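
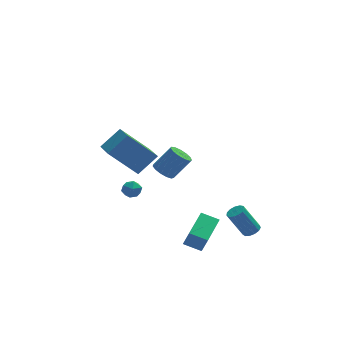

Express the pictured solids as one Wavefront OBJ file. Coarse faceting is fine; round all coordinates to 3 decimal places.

v 0.225 -3.676 -4.024
v 0.485 -4.079 -2.957
v 1.162 -1.949 -3.6
v 1.422 -2.352 -2.533
v 1.158 -4.088 -4.407
v 1.418 -4.491 -3.34
v 2.095 -2.361 -3.983
v 2.355 -2.764 -2.916
v -0.195 0.525 -0.832
v 0.35 0.282 -1.254
v 1.359 0.352 0.011
v 0.815 0.595 0.432
v 0.356 0.692 -1.281
v 1.366 0.762 -0.017
v 0.187 1.049 -1.167
v 1.197 1.119 0.098
v -0.102 1.24 -0.946
v 0.907 1.31 0.319
v -0.422 1.204 -0.689
v 0.588 1.274 0.576
v -0.669 0.952 -0.478
v 0.341 1.022 0.787
v -0.766 0.565 -0.379
v 0.244 0.635 0.886
v -0.681 0.165 -0.424
v 0.329 0.235 0.841
v -0.442 -0.121 -0.599
v 0.568 -0.051 0.666
v -0.125 -0.201 -0.848
v 0.885 -0.131 0.417
v 0.17 -0.051 -1.092
v 1.18 0.019 0.173
v 4.173 -2.509 -4.106
v 4.495 -2.079 -3.95
v 3.609 -1.98 -2.398
v 3.287 -2.411 -2.554
v 4.247 -1.954 -4.099
v 3.36 -1.856 -2.547
v 3.975 -2.006 -4.251
v 3.089 -1.907 -2.699
v 3.766 -2.218 -4.357
v 2.88 -2.119 -2.805
v 3.687 -2.522 -4.383
v 2.8 -2.423 -2.831
v 3.761 -2.822 -4.321
v 2.875 -2.723 -2.769
v 3.967 -3.023 -4.191
v 3.081 -2.924 -2.639
v 4.238 -3.061 -4.034
v 3.352 -2.962 -2.482
v 4.488 -2.924 -3.9
v 3.602 -2.825 -2.348
v 4.639 -2.655 -3.831
v 3.753 -2.556 -2.279
v 4.641 -2.34 -3.85
v 3.755 -2.241 -2.298
v -3.769 -4.236 3.639
v -2.688 -3.865 4.656
v -3.957 -2.566 3.228
v -2.876 -2.195 4.245
v -2.244 -4.445 2.095
v -1.163 -4.074 3.112
v -2.432 -2.775 1.684
v -1.351 -2.404 2.701
v -1.644 3.316 -3.849
v -1.219 3.223 -3.335
v -2.081 2.337 -3.665
v -1.656 2.244 -3.151
v -2.146 2.702 -3.103
v -1.876 3.308 -3.217
v -1.424 2.252 -3.783
v -1.154 2.858 -3.897
v -1.083 2.565 -3.294
v -1.529 2.844 -2.875
v -1.771 2.716 -4.125
v -2.217 2.995 -3.706
f 2 4 1
f 5 2 1
f 1 4 3
f 3 5 1
f 2 8 4
f 6 2 5
f 6 8 2
f 4 8 3
f 7 5 3
f 3 8 7
f 7 6 5
f 8 6 7
f 10 9 13
f 10 13 11
f 11 13 14
f 11 14 12
f 13 9 15
f 13 15 14
f 14 15 16
f 14 16 12
f 15 9 17
f 15 17 16
f 16 17 18
f 16 18 12
f 17 9 19
f 17 19 18
f 18 19 20
f 18 20 12
f 19 9 21
f 19 21 20
f 20 21 22
f 20 22 12
f 21 9 23
f 21 23 22
f 22 23 24
f 22 24 12
f 23 9 25
f 23 25 24
f 24 25 26
f 24 26 12
f 25 9 27
f 25 27 26
f 26 27 28
f 26 28 12
f 27 9 29
f 27 29 28
f 28 29 30
f 28 30 12
f 29 9 31
f 29 31 30
f 30 31 32
f 30 32 12
f 31 9 10
f 31 10 32
f 32 10 11
f 32 11 12
f 34 33 37
f 34 37 35
f 35 37 38
f 35 38 36
f 37 33 39
f 37 39 38
f 38 39 40
f 38 40 36
f 39 33 41
f 39 41 40
f 40 41 42
f 40 42 36
f 41 33 43
f 41 43 42
f 42 43 44
f 42 44 36
f 43 33 45
f 43 45 44
f 44 45 46
f 44 46 36
f 45 33 47
f 45 47 46
f 46 47 48
f 46 48 36
f 47 33 49
f 47 49 48
f 48 49 50
f 48 50 36
f 49 33 51
f 49 51 50
f 50 51 52
f 50 52 36
f 51 33 53
f 51 53 52
f 52 53 54
f 52 54 36
f 53 33 55
f 53 55 54
f 54 55 56
f 54 56 36
f 55 33 34
f 55 34 56
f 56 34 35
f 56 35 36
f 58 60 57
f 61 58 57
f 57 60 59
f 59 61 57
f 58 64 60
f 62 58 61
f 62 64 58
f 60 64 59
f 63 61 59
f 59 64 63
f 63 62 61
f 64 62 63
f 65 76 70
f 65 70 66
f 65 66 72
f 65 72 75
f 65 75 76
f 66 70 74
f 70 76 69
f 76 75 67
f 75 72 71
f 72 66 73
f 68 74 69
f 68 69 67
f 68 67 71
f 68 71 73
f 68 73 74
f 69 74 70
f 67 69 76
f 71 67 75
f 73 71 72
f 74 73 66



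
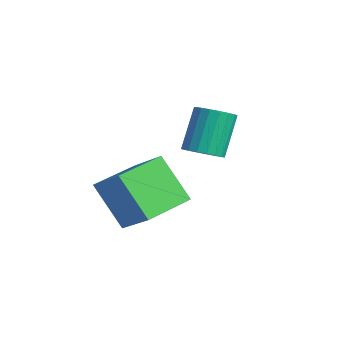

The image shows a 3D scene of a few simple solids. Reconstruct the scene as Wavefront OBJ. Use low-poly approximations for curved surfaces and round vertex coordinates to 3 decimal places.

v -0.274 -1.707 -3.34
v 0.294 -1.621 -3.167
v -0.178 -0.986 -1.928
v -0.746 -1.073 -2.1
v 0.239 -1.398 -3.303
v -0.233 -0.763 -2.064
v 0.081 -1.236 -3.446
v -0.391 -0.601 -2.207
v -0.146 -1.167 -3.567
v -0.618 -0.533 -2.328
v -0.399 -1.206 -3.644
v -0.871 -0.571 -2.405
v -0.627 -1.343 -3.66
v -1.099 -0.709 -2.421
v -0.785 -1.553 -3.613
v -1.257 -0.919 -2.374
v -0.842 -1.794 -3.512
v -1.314 -1.159 -2.273
v -0.787 -2.017 -3.376
v -1.259 -1.382 -2.137
v -0.629 -2.179 -3.233
v -1.101 -1.544 -1.994
v -0.402 -2.247 -3.112
v -0.874 -1.613 -1.873
v -0.149 -2.209 -3.035
v -0.621 -1.574 -1.796
v 0.079 -2.071 -3.019
v -0.393 -1.437 -1.78
v 0.237 -1.861 -3.066
v -0.235 -1.227 -1.827
v 0.645 -4.545 -4.979
v -0.251 -4.947 -3.704
v 0.173 -3.095 -4.854
v -0.723 -3.497 -3.578
v 1.663 -4.283 -4.182
v 0.767 -4.685 -2.906
v 1.191 -2.833 -4.056
v 0.295 -3.235 -2.781
f 2 1 5
f 2 5 3
f 3 5 6
f 3 6 4
f 5 1 7
f 5 7 6
f 6 7 8
f 6 8 4
f 7 1 9
f 7 9 8
f 8 9 10
f 8 10 4
f 9 1 11
f 9 11 10
f 10 11 12
f 10 12 4
f 11 1 13
f 11 13 12
f 12 13 14
f 12 14 4
f 13 1 15
f 13 15 14
f 14 15 16
f 14 16 4
f 15 1 17
f 15 17 16
f 16 17 18
f 16 18 4
f 17 1 19
f 17 19 18
f 18 19 20
f 18 20 4
f 19 1 21
f 19 21 20
f 20 21 22
f 20 22 4
f 21 1 23
f 21 23 22
f 22 23 24
f 22 24 4
f 23 1 25
f 23 25 24
f 24 25 26
f 24 26 4
f 25 1 27
f 25 27 26
f 26 27 28
f 26 28 4
f 27 1 29
f 27 29 28
f 28 29 30
f 28 30 4
f 29 1 2
f 29 2 30
f 30 2 3
f 30 3 4
f 32 34 31
f 35 32 31
f 31 34 33
f 33 35 31
f 32 38 34
f 36 32 35
f 36 38 32
f 34 38 33
f 37 35 33
f 33 38 37
f 37 36 35
f 38 36 37



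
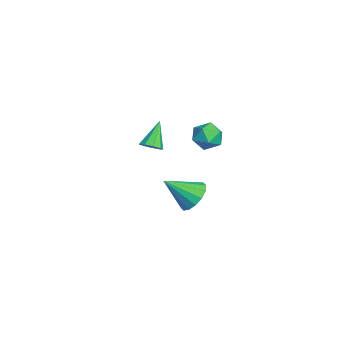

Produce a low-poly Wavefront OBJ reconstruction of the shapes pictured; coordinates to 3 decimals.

v 1.028 2.534 3.004
v 1.386 1.921 3.415
v -0.166 2.039 3.305
v 0.192 1.426 3.716
v 0.23 2.192 4.007
v 0.968 2.498 3.821
v 0.252 1.462 2.899
v 0.99 1.768 2.713
v 0.907 1.259 3.35
v 0.893 1.71 4.035
v 0.327 2.25 2.685
v 0.313 2.701 3.37
v -2.374 1.819 -2.664
v -1.551 1.486 -3.004
v -2.466 0.401 -1.496
v -1.425 1.783 -2.633
v -1.553 2.09 -2.27
v -1.901 2.324 -2.014
v -2.375 2.423 -1.931
v -2.849 2.36 -2.045
v -3.196 2.152 -2.325
v -3.322 1.855 -2.696
v -3.195 1.548 -3.058
v -2.847 1.314 -3.315
v -2.372 1.215 -3.397
v -1.898 1.278 -3.283
v 1.054 -0.627 3.169
v 1.529 -0.564 3.477
v 0.246 -0.113 4.311
v 1.455 -0.237 3.278
v 1.194 -0.092 3.028
v 0.866 -0.198 2.844
v 0.627 -0.504 2.812
v 0.587 -0.867 2.947
v 0.766 -1.118 3.186
v 1.079 -1.139 3.417
v 1.381 -0.92 3.532
f 1 12 6
f 1 6 2
f 1 2 8
f 1 8 11
f 1 11 12
f 2 6 10
f 6 12 5
f 12 11 3
f 11 8 7
f 8 2 9
f 4 10 5
f 4 5 3
f 4 3 7
f 4 7 9
f 4 9 10
f 5 10 6
f 3 5 12
f 7 3 11
f 9 7 8
f 10 9 2
f 14 13 16
f 14 16 15
f 16 13 17
f 16 17 15
f 17 13 18
f 17 18 15
f 18 13 19
f 18 19 15
f 19 13 20
f 19 20 15
f 20 13 21
f 20 21 15
f 21 13 22
f 21 22 15
f 22 13 23
f 22 23 15
f 23 13 24
f 23 24 15
f 24 13 25
f 24 25 15
f 25 13 26
f 25 26 15
f 26 13 14
f 26 14 15
f 28 27 30
f 28 30 29
f 30 27 31
f 30 31 29
f 31 27 32
f 31 32 29
f 32 27 33
f 32 33 29
f 33 27 34
f 33 34 29
f 34 27 35
f 34 35 29
f 35 27 36
f 35 36 29
f 36 27 37
f 36 37 29
f 37 27 28
f 37 28 29



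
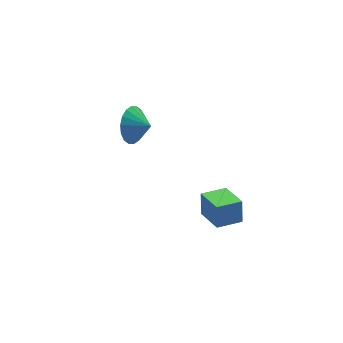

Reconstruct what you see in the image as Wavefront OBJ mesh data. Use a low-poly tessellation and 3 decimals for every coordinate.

v 1.239 -4.83 1.232
v 1.391 -4.478 2.422
v 1.239 -3.277 0.772
v 1.391 -2.924 1.962
v 2.549 -4.876 1.078
v 2.701 -4.523 2.268
v 2.549 -3.322 0.618
v 2.701 -2.97 1.808
v 0.441 2.345 2.965
v 0.993 2.346 2.025
v 1.039 1.555 3.315
v 1.244 2.658 2.299
v 1.337 2.908 2.704
v 1.252 3.046 3.161
v 1.006 3.045 3.58
v 0.649 2.906 3.876
v 0.25 2.655 3.992
v -0.111 2.343 3.905
v -0.362 2.031 3.632
v -0.455 1.781 3.226
v -0.37 1.643 2.769
v -0.124 1.644 2.351
v 0.233 1.783 2.054
v 0.632 2.034 1.938
f 2 4 1
f 5 2 1
f 1 4 3
f 3 5 1
f 2 8 4
f 6 2 5
f 6 8 2
f 4 8 3
f 7 5 3
f 3 8 7
f 7 6 5
f 8 6 7
f 10 9 12
f 10 12 11
f 12 9 13
f 12 13 11
f 13 9 14
f 13 14 11
f 14 9 15
f 14 15 11
f 15 9 16
f 15 16 11
f 16 9 17
f 16 17 11
f 17 9 18
f 17 18 11
f 18 9 19
f 18 19 11
f 19 9 20
f 19 20 11
f 20 9 21
f 20 21 11
f 21 9 22
f 21 22 11
f 22 9 23
f 22 23 11
f 23 9 24
f 23 24 11
f 24 9 10
f 24 10 11



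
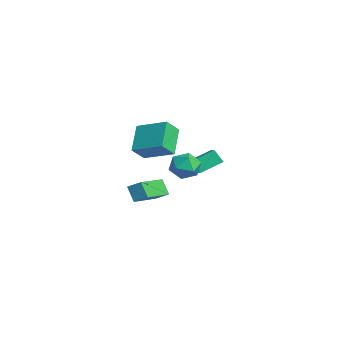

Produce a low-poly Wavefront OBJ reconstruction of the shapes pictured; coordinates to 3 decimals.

v 2.572 -1.639 1.238
v 2.959 -1.171 1.835
v 3.781 -1.829 0.605
v 4.168 -1.361 1.202
v 3.851 -2.127 1.4
v 3.104 -2.009 1.791
v 3.636 -0.991 0.649
v 2.889 -0.873 1.04
v 3.617 -0.77 1.471
v 3.749 -1.472 1.935
v 2.991 -1.528 0.505
v 3.123 -2.23 0.969
v -0.554 0.197 -0.521
v -0.587 1.431 0.05
v -1.604 0.399 -1.019
v -1.637 1.633 -0.449
v -0.163 0.527 -1.211
v -0.196 1.761 -0.641
v -1.213 0.729 -1.71
v -1.246 1.963 -1.139
v 0.195 -2.23 2.078
v 0.481 -2.946 2.834
v 1.367 -1.105 2.699
v 1.654 -1.821 3.455
v 1.346 -2.859 1.045
v 1.633 -3.575 1.801
v 2.519 -1.734 1.666
v 2.805 -2.45 2.422
v -3.452 -0.718 -4.404
v -4.052 -0.875 -3.582
v -2.996 -0.14 -3.96
v -3.597 -0.297 -3.139
v -2.103 -2.303 -3.721
v -2.704 -2.46 -2.9
v -1.648 -1.725 -3.278
v -2.248 -1.882 -2.456
f 1 12 6
f 1 6 2
f 1 2 8
f 1 8 11
f 1 11 12
f 2 6 10
f 6 12 5
f 12 11 3
f 11 8 7
f 8 2 9
f 4 10 5
f 4 5 3
f 4 3 7
f 4 7 9
f 4 9 10
f 5 10 6
f 3 5 12
f 7 3 11
f 9 7 8
f 10 9 2
f 14 16 13
f 17 14 13
f 13 16 15
f 15 17 13
f 14 20 16
f 18 14 17
f 18 20 14
f 16 20 15
f 19 17 15
f 15 20 19
f 19 18 17
f 20 18 19
f 22 24 21
f 25 22 21
f 21 24 23
f 23 25 21
f 22 28 24
f 26 22 25
f 26 28 22
f 24 28 23
f 27 25 23
f 23 28 27
f 27 26 25
f 28 26 27
f 30 32 29
f 33 30 29
f 29 32 31
f 31 33 29
f 30 36 32
f 34 30 33
f 34 36 30
f 32 36 31
f 35 33 31
f 31 36 35
f 35 34 33
f 36 34 35



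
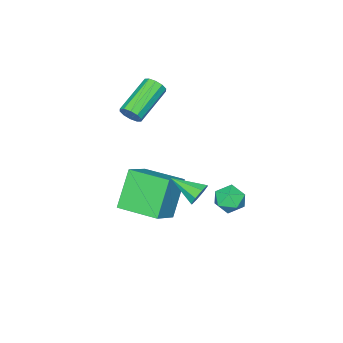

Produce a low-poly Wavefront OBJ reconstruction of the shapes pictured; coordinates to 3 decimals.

v 1.724 -2.346 -3.491
v 0.629 -2.642 -1.724
v 1.273 -0.377 -3.44
v 0.178 -0.674 -1.673
v 3.042 -2.066 -2.627
v 1.947 -2.363 -0.86
v 2.591 -0.098 -2.576
v 1.496 -0.394 -0.809
v 0.23 2.592 -0.783
v 0.648 3.124 -1.188
v 1.312 2.056 -0.372
v 1.73 2.588 -0.777
v 1.314 2.811 -0.146
v 0.645 3.143 -0.4
v 1.315 2.037 -1.16
v 0.646 2.369 -1.414
v 1.318 2.781 -1.421
v 1.318 3.26 -0.795
v 0.642 1.92 -0.765
v 0.642 2.399 -0.139
v 0.937 -3.175 1.783
v 1.158 -2.946 2.267
v -0.677 -3.156 3.202
v -0.897 -3.385 2.717
v 1.026 -2.678 2.069
v -0.809 -2.888 3.003
v 0.86 -2.601 1.761
v -0.974 -2.811 2.695
v 0.724 -2.742 1.461
v -1.111 -2.952 2.396
v 0.669 -3.049 1.284
v -1.166 -3.259 2.219
v 0.717 -3.404 1.298
v -1.118 -3.614 2.233
v 0.849 -3.672 1.497
v -0.986 -3.882 2.431
v 1.014 -3.749 1.805
v -0.82 -3.959 2.739
v 1.151 -3.608 2.104
v -0.684 -3.818 3.039
v 1.206 -3.301 2.281
v -0.629 -3.511 3.216
v 2.798 2.479 0.509
v 3.099 2.321 -0.01
v 3.142 1.161 1.111
v 3.381 2.538 0.304
v 3.322 2.72 0.738
v 2.956 2.762 1.038
v 2.498 2.638 1.028
v 2.216 2.421 0.713
v 2.275 2.239 0.28
v 2.641 2.197 -0.02
f 2 4 1
f 5 2 1
f 1 4 3
f 3 5 1
f 2 8 4
f 6 2 5
f 6 8 2
f 4 8 3
f 7 5 3
f 3 8 7
f 7 6 5
f 8 6 7
f 9 20 14
f 9 14 10
f 9 10 16
f 9 16 19
f 9 19 20
f 10 14 18
f 14 20 13
f 20 19 11
f 19 16 15
f 16 10 17
f 12 18 13
f 12 13 11
f 12 11 15
f 12 15 17
f 12 17 18
f 13 18 14
f 11 13 20
f 15 11 19
f 17 15 16
f 18 17 10
f 22 21 25
f 22 25 23
f 23 25 26
f 23 26 24
f 25 21 27
f 25 27 26
f 26 27 28
f 26 28 24
f 27 21 29
f 27 29 28
f 28 29 30
f 28 30 24
f 29 21 31
f 29 31 30
f 30 31 32
f 30 32 24
f 31 21 33
f 31 33 32
f 32 33 34
f 32 34 24
f 33 21 35
f 33 35 34
f 34 35 36
f 34 36 24
f 35 21 37
f 35 37 36
f 36 37 38
f 36 38 24
f 37 21 39
f 37 39 38
f 38 39 40
f 38 40 24
f 39 21 41
f 39 41 40
f 40 41 42
f 40 42 24
f 41 21 22
f 41 22 42
f 42 22 23
f 42 23 24
f 44 43 46
f 44 46 45
f 46 43 47
f 46 47 45
f 47 43 48
f 47 48 45
f 48 43 49
f 48 49 45
f 49 43 50
f 49 50 45
f 50 43 51
f 50 51 45
f 51 43 52
f 51 52 45
f 52 43 44
f 52 44 45



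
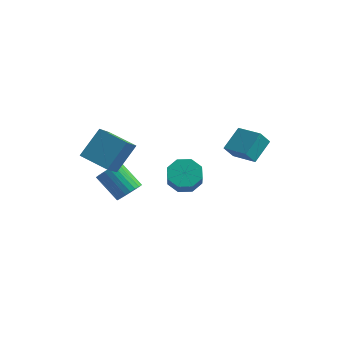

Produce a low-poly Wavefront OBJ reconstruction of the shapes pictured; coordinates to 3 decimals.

v -4.418 -2.231 2.95
v -3.844 -1.001 4.35
v -4.458 -0.953 1.844
v -3.884 0.277 3.244
v -2.756 -2.537 2.536
v -2.182 -1.307 3.936
v -2.796 -1.259 1.43
v -2.222 -0.029 2.83
v -2.443 -0.478 -0.635
v -1.918 -0.451 -0.019
v -3.292 -0.034 1.132
v -3.817 -0.062 0.515
v -1.911 -0.151 -0.119
v -3.285 0.265 1.032
v -1.985 0.099 -0.298
v -3.359 0.515 0.853
v -2.129 0.261 -0.528
v -3.503 0.677 0.623
v -2.321 0.31 -0.775
v -3.695 0.727 0.376
v -2.531 0.24 -1
v -3.905 0.656 0.151
v -2.727 0.06 -1.17
v -4.101 0.476 -0.019
v -2.881 -0.202 -1.258
v -4.255 0.215 -0.107
v -2.968 -0.506 -1.252
v -4.342 -0.089 -0.101
v -2.975 -0.805 -1.152
v -4.349 -0.389 -0.001
v -2.901 -1.055 -0.973
v -4.275 -0.639 0.178
v -2.757 -1.217 -0.743
v -4.131 -0.801 0.408
v -2.565 -1.267 -0.496
v -3.939 -0.85 0.655
v -2.355 -1.196 -0.271
v -3.729 -0.78 0.88
v -2.159 -1.016 -0.101
v -3.533 -0.6 1.05
v -2.005 -0.755 -0.013
v -3.379 -0.338 1.138
v 0.131 0.83 0.325
v 0.778 0.306 -0.191
v 1.017 -0.275 0.7
v 0.369 0.25 1.215
v 1.086 0.913 0.123
v 1.325 0.332 1.014
v 0.834 1.473 0.555
v 1.073 0.892 1.446
v 0.17 1.656 0.852
v 0.409 1.075 1.743
v -0.517 1.355 0.84
v -0.278 0.774 1.731
v -0.825 0.748 0.526
v -0.586 0.167 1.417
v -0.573 0.188 0.094
v -0.334 -0.393 0.985
v 0.091 0.005 -0.203
v 0.33 -0.576 0.688
v 3.511 0.749 3.208
v 3.849 2.006 4.049
v 2.079 1.355 2.877
v 2.417 2.613 3.717
v 3.883 1.187 2.403
v 4.221 2.445 3.243
v 2.451 1.794 2.071
v 2.789 3.051 2.912
f 2 4 1
f 5 2 1
f 1 4 3
f 3 5 1
f 2 8 4
f 6 2 5
f 6 8 2
f 4 8 3
f 7 5 3
f 3 8 7
f 7 6 5
f 8 6 7
f 10 9 13
f 10 13 11
f 11 13 14
f 11 14 12
f 13 9 15
f 13 15 14
f 14 15 16
f 14 16 12
f 15 9 17
f 15 17 16
f 16 17 18
f 16 18 12
f 17 9 19
f 17 19 18
f 18 19 20
f 18 20 12
f 19 9 21
f 19 21 20
f 20 21 22
f 20 22 12
f 21 9 23
f 21 23 22
f 22 23 24
f 22 24 12
f 23 9 25
f 23 25 24
f 24 25 26
f 24 26 12
f 25 9 27
f 25 27 26
f 26 27 28
f 26 28 12
f 27 9 29
f 27 29 28
f 28 29 30
f 28 30 12
f 29 9 31
f 29 31 30
f 30 31 32
f 30 32 12
f 31 9 33
f 31 33 32
f 32 33 34
f 32 34 12
f 33 9 35
f 33 35 34
f 34 35 36
f 34 36 12
f 35 9 37
f 35 37 36
f 36 37 38
f 36 38 12
f 37 9 39
f 37 39 38
f 38 39 40
f 38 40 12
f 39 9 41
f 39 41 40
f 40 41 42
f 40 42 12
f 41 9 10
f 41 10 42
f 42 10 11
f 42 11 12
f 44 43 47
f 44 47 45
f 45 47 48
f 45 48 46
f 47 43 49
f 47 49 48
f 48 49 50
f 48 50 46
f 49 43 51
f 49 51 50
f 50 51 52
f 50 52 46
f 51 43 53
f 51 53 52
f 52 53 54
f 52 54 46
f 53 43 55
f 53 55 54
f 54 55 56
f 54 56 46
f 55 43 57
f 55 57 56
f 56 57 58
f 56 58 46
f 57 43 59
f 57 59 58
f 58 59 60
f 58 60 46
f 59 43 44
f 59 44 60
f 60 44 45
f 60 45 46
f 62 64 61
f 65 62 61
f 61 64 63
f 63 65 61
f 62 68 64
f 66 62 65
f 66 68 62
f 64 68 63
f 67 65 63
f 63 68 67
f 67 66 65
f 68 66 67



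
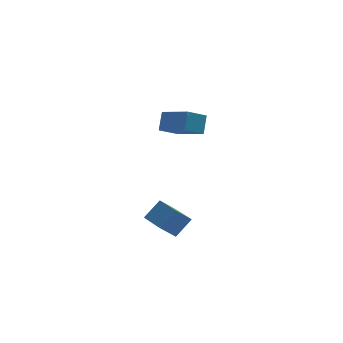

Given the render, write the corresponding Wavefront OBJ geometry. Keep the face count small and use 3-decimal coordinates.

v -2.266 3.598 0.139
v -2.009 4.343 1.223
v -1.119 4.232 -0.568
v -0.862 4.977 0.515
v -0.958 2.063 0.885
v -0.701 2.808 1.968
v 0.189 2.697 0.177
v 0.446 3.442 1.261
v -3.002 -4.329 -3.073
v -2.1 -3.864 -2.065
v -3.694 -2.833 -3.143
v -2.792 -2.368 -2.135
v -2.088 -3.952 -4.065
v -1.186 -3.487 -3.057
v -2.78 -2.456 -4.135
v -1.878 -1.991 -3.127
f 2 4 1
f 5 2 1
f 1 4 3
f 3 5 1
f 2 8 4
f 6 2 5
f 6 8 2
f 4 8 3
f 7 5 3
f 3 8 7
f 7 6 5
f 8 6 7
f 10 12 9
f 13 10 9
f 9 12 11
f 11 13 9
f 10 16 12
f 14 10 13
f 14 16 10
f 12 16 11
f 15 13 11
f 11 16 15
f 15 14 13
f 16 14 15



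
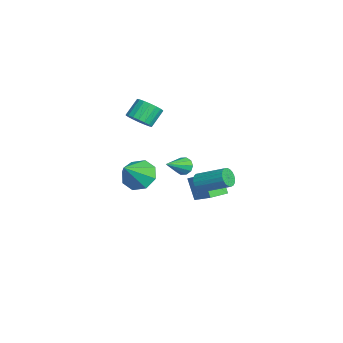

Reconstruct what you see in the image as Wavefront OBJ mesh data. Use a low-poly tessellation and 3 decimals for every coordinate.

v -2.242 -0.261 -1.519
v -1.789 0.082 -1.638
v -1.238 -1.299 -0.681
v -1.933 0.192 -1.329
v -2.195 0.129 -1.092
v -2.475 -0.083 -1.019
v -2.666 -0.362 -1.137
v -2.695 -0.603 -1.401
v -2.55 -0.713 -1.71
v -2.288 -0.65 -1.947
v -2.008 -0.439 -2.02
v -1.817 -0.159 -1.901
v -2.939 0.038 -2.93
v -1.992 0.746 -2.199
v -3.58 1.053 -3.082
v -2.634 1.761 -2.35
v -2.206 0.319 -4.15
v -1.26 1.027 -3.418
v -2.848 1.334 -4.301
v -1.901 2.042 -3.57
v 2.857 -3.098 1.195
v 3.399 -3.472 0.496
v 3.823 -3.922 2.385
v 3.655 -2.826 0.735
v 3.443 -2.34 1.244
v 2.888 -2.298 1.723
v 2.315 -2.725 1.894
v 2.059 -3.37 1.655
v 2.271 -3.857 1.146
v 2.826 -3.899 0.667
v -0.965 -2.698 2.804
v -0.546 -2.086 2.597
v -1.076 -1.449 3.409
v -1.495 -2.062 3.616
v -0.823 -2.061 2.397
v -1.353 -1.424 3.209
v -1.128 -2.161 2.277
v -1.658 -1.525 3.089
v -1.401 -2.368 2.261
v -1.93 -1.732 3.073
v -1.587 -2.641 2.353
v -2.117 -2.004 3.166
v -1.65 -2.925 2.535
v -2.18 -2.288 3.347
v -1.578 -3.164 2.769
v -2.107 -2.527 3.581
v -1.384 -3.311 3.011
v -1.914 -2.674 3.823
v -1.107 -3.336 3.211
v -1.637 -2.699 4.023
v -0.802 -3.235 3.331
v -1.332 -2.599 4.143
v -0.53 -3.028 3.347
v -1.059 -2.392 4.159
v -0.343 -2.756 3.254
v -0.873 -2.119 4.067
v -0.28 -2.472 3.073
v -0.81 -1.835 3.885
v -0.353 -2.233 2.839
v -0.882 -1.596 3.651
v 2.559 -0.065 0.216
v 2.892 0.021 -0.252
v 3.633 1.331 0.517
v 3.301 1.245 0.984
v 2.7 0.159 -0.301
v 3.441 1.468 0.468
v 2.483 0.258 -0.261
v 3.225 1.567 0.508
v 2.28 0.301 -0.138
v 3.022 1.61 0.631
v 2.125 0.281 0.046
v 2.867 1.59 0.814
v 2.045 0.201 0.259
v 2.787 1.51 1.028
v 2.054 0.075 0.464
v 2.796 1.385 1.233
v 2.15 -0.075 0.627
v 2.892 1.235 1.396
v 2.317 -0.223 0.719
v 3.059 1.087 1.487
v 2.526 -0.344 0.723
v 3.268 0.966 1.492
v 2.74 -0.416 0.64
v 3.482 0.893 1.409
v 2.923 -0.428 0.483
v 3.665 0.881 1.252
v 3.044 -0.377 0.28
v 3.785 0.932 1.049
v 3.08 -0.272 0.066
v 3.822 1.037 0.835
v 3.026 -0.131 -0.122
v 3.768 1.178 0.647
f 2 1 4
f 2 4 3
f 4 1 5
f 4 5 3
f 5 1 6
f 5 6 3
f 6 1 7
f 6 7 3
f 7 1 8
f 7 8 3
f 8 1 9
f 8 9 3
f 9 1 10
f 9 10 3
f 10 1 11
f 10 11 3
f 11 1 12
f 11 12 3
f 12 1 2
f 12 2 3
f 14 16 13
f 17 14 13
f 13 16 15
f 15 17 13
f 14 20 16
f 18 14 17
f 18 20 14
f 16 20 15
f 19 17 15
f 15 20 19
f 19 18 17
f 20 18 19
f 22 21 24
f 22 24 23
f 24 21 25
f 24 25 23
f 25 21 26
f 25 26 23
f 26 21 27
f 26 27 23
f 27 21 28
f 27 28 23
f 28 21 29
f 28 29 23
f 29 21 30
f 29 30 23
f 30 21 22
f 30 22 23
f 32 31 35
f 32 35 33
f 33 35 36
f 33 36 34
f 35 31 37
f 35 37 36
f 36 37 38
f 36 38 34
f 37 31 39
f 37 39 38
f 38 39 40
f 38 40 34
f 39 31 41
f 39 41 40
f 40 41 42
f 40 42 34
f 41 31 43
f 41 43 42
f 42 43 44
f 42 44 34
f 43 31 45
f 43 45 44
f 44 45 46
f 44 46 34
f 45 31 47
f 45 47 46
f 46 47 48
f 46 48 34
f 47 31 49
f 47 49 48
f 48 49 50
f 48 50 34
f 49 31 51
f 49 51 50
f 50 51 52
f 50 52 34
f 51 31 53
f 51 53 52
f 52 53 54
f 52 54 34
f 53 31 55
f 53 55 54
f 54 55 56
f 54 56 34
f 55 31 57
f 55 57 56
f 56 57 58
f 56 58 34
f 57 31 59
f 57 59 58
f 58 59 60
f 58 60 34
f 59 31 32
f 59 32 60
f 60 32 33
f 60 33 34
f 62 61 65
f 62 65 63
f 63 65 66
f 63 66 64
f 65 61 67
f 65 67 66
f 66 67 68
f 66 68 64
f 67 61 69
f 67 69 68
f 68 69 70
f 68 70 64
f 69 61 71
f 69 71 70
f 70 71 72
f 70 72 64
f 71 61 73
f 71 73 72
f 72 73 74
f 72 74 64
f 73 61 75
f 73 75 74
f 74 75 76
f 74 76 64
f 75 61 77
f 75 77 76
f 76 77 78
f 76 78 64
f 77 61 79
f 77 79 78
f 78 79 80
f 78 80 64
f 79 61 81
f 79 81 80
f 80 81 82
f 80 82 64
f 81 61 83
f 81 83 82
f 82 83 84
f 82 84 64
f 83 61 85
f 83 85 84
f 84 85 86
f 84 86 64
f 85 61 87
f 85 87 86
f 86 87 88
f 86 88 64
f 87 61 89
f 87 89 88
f 88 89 90
f 88 90 64
f 89 61 91
f 89 91 90
f 90 91 92
f 90 92 64
f 91 61 62
f 91 62 92
f 92 62 63
f 92 63 64



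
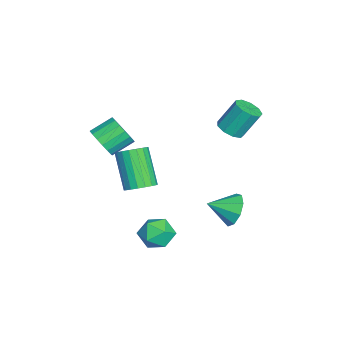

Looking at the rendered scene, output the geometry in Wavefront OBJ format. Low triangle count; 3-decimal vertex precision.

v 0.076 -2.212 1.555
v 0.609 -2.309 2.171
v 0.097 -1.385 2.76
v -0.436 -1.288 2.145
v 0.789 -2.056 1.93
v 0.276 -1.132 2.52
v 0.805 -1.839 1.604
v 0.293 -0.915 2.193
v 0.654 -1.707 1.266
v 0.142 -0.783 1.855
v 0.371 -1.691 0.995
v -0.141 -0.767 1.584
v 0.02 -1.795 0.852
v -0.492 -0.87 1.441
v -0.318 -1.993 0.87
v -0.83 -1.069 1.459
v -0.565 -2.242 1.045
v -1.078 -1.318 1.635
v -0.666 -2.485 1.337
v -1.178 -1.56 1.927
v -0.597 -2.664 1.679
v -1.109 -1.74 2.269
v -0.373 -2.74 1.993
v -0.886 -1.816 2.582
v -0.047 -2.695 2.206
v -0.559 -1.771 2.796
v 0.308 -2.54 2.27
v -0.205 -1.615 2.86
v 1.103 1.158 -3.462
v 1.822 0.726 -3.829
v 0.498 -0.146 -3.111
v 1.217 -0.578 -3.478
v 1.317 -0.096 -2.706
v 1.691 0.71 -2.924
v 0.629 -0.13 -4.016
v 1.003 0.676 -4.234
v 1.529 -0.07 -4.171
v 1.954 -0.049 -3.362
v 0.366 0.629 -3.578
v 0.791 0.65 -2.769
v -1.984 3.265 1.34
v -1.543 3.758 1.11
v -1.735 4.547 2.43
v -2.176 4.055 2.66
v -1.991 3.866 0.98
v -2.183 4.655 2.3
v -2.436 3.693 1.019
v -2.628 4.482 2.339
v -2.669 3.32 1.208
v -2.861 4.109 2.528
v -2.582 2.921 1.459
v -2.774 3.711 2.779
v -2.215 2.684 1.654
v -2.407 3.473 2.974
v -1.74 2.718 1.703
v -1.932 3.508 3.023
v -1.379 3.009 1.581
v -1.571 3.798 2.901
v -1.301 3.419 1.347
v -1.493 4.209 2.667
v -2.125 -0.742 -2.965
v -1.67 -1.365 -2.849
v -2.84 -1.901 -1.139
v -3.295 -1.278 -1.255
v -1.512 -1.118 -2.664
v -2.682 -1.654 -0.953
v -1.475 -0.797 -2.538
v -2.645 -1.333 -0.827
v -1.567 -0.464 -2.496
v -2.737 -1.001 -0.786
v -1.769 -0.187 -2.548
v -2.939 -0.723 -0.838
v -2.042 -0.02 -2.682
v -3.212 -0.556 -0.972
v -2.332 0.005 -2.872
v -3.501 -0.532 -1.162
v -2.58 -0.119 -3.081
v -3.75 -0.655 -1.371
v -2.738 -0.366 -3.267
v -3.908 -0.902 -1.556
v -2.775 -0.687 -3.393
v -3.945 -1.223 -1.682
v -2.683 -1.019 -3.434
v -3.853 -1.556 -1.724
v -2.481 -1.297 -3.382
v -3.651 -1.833 -1.672
v -2.208 -1.464 -3.248
v -3.378 -2 -1.538
v -1.919 -1.488 -3.058
v -3.088 -2.025 -1.348
v 0.533 3.607 -2.157
v 0.882 4.037 -1.435
v 0.807 2.453 -1.603
v 0.274 3.934 -1.348
v -0.213 3.679 -1.64
v -0.351 3.39 -2.174
v -0.075 3.203 -2.7
v 0.485 3.205 -2.972
v 1.067 3.396 -2.863
v 1.399 3.686 -2.423
v 1.326 3.939 -1.859
f 2 1 5
f 2 5 3
f 3 5 6
f 3 6 4
f 5 1 7
f 5 7 6
f 6 7 8
f 6 8 4
f 7 1 9
f 7 9 8
f 8 9 10
f 8 10 4
f 9 1 11
f 9 11 10
f 10 11 12
f 10 12 4
f 11 1 13
f 11 13 12
f 12 13 14
f 12 14 4
f 13 1 15
f 13 15 14
f 14 15 16
f 14 16 4
f 15 1 17
f 15 17 16
f 16 17 18
f 16 18 4
f 17 1 19
f 17 19 18
f 18 19 20
f 18 20 4
f 19 1 21
f 19 21 20
f 20 21 22
f 20 22 4
f 21 1 23
f 21 23 22
f 22 23 24
f 22 24 4
f 23 1 25
f 23 25 24
f 24 25 26
f 24 26 4
f 25 1 27
f 25 27 26
f 26 27 28
f 26 28 4
f 27 1 2
f 27 2 28
f 28 2 3
f 28 3 4
f 29 40 34
f 29 34 30
f 29 30 36
f 29 36 39
f 29 39 40
f 30 34 38
f 34 40 33
f 40 39 31
f 39 36 35
f 36 30 37
f 32 38 33
f 32 33 31
f 32 31 35
f 32 35 37
f 32 37 38
f 33 38 34
f 31 33 40
f 35 31 39
f 37 35 36
f 38 37 30
f 42 41 45
f 42 45 43
f 43 45 46
f 43 46 44
f 45 41 47
f 45 47 46
f 46 47 48
f 46 48 44
f 47 41 49
f 47 49 48
f 48 49 50
f 48 50 44
f 49 41 51
f 49 51 50
f 50 51 52
f 50 52 44
f 51 41 53
f 51 53 52
f 52 53 54
f 52 54 44
f 53 41 55
f 53 55 54
f 54 55 56
f 54 56 44
f 55 41 57
f 55 57 56
f 56 57 58
f 56 58 44
f 57 41 59
f 57 59 58
f 58 59 60
f 58 60 44
f 59 41 42
f 59 42 60
f 60 42 43
f 60 43 44
f 62 61 65
f 62 65 63
f 63 65 66
f 63 66 64
f 65 61 67
f 65 67 66
f 66 67 68
f 66 68 64
f 67 61 69
f 67 69 68
f 68 69 70
f 68 70 64
f 69 61 71
f 69 71 70
f 70 71 72
f 70 72 64
f 71 61 73
f 71 73 72
f 72 73 74
f 72 74 64
f 73 61 75
f 73 75 74
f 74 75 76
f 74 76 64
f 75 61 77
f 75 77 76
f 76 77 78
f 76 78 64
f 77 61 79
f 77 79 78
f 78 79 80
f 78 80 64
f 79 61 81
f 79 81 80
f 80 81 82
f 80 82 64
f 81 61 83
f 81 83 82
f 82 83 84
f 82 84 64
f 83 61 85
f 83 85 84
f 84 85 86
f 84 86 64
f 85 61 87
f 85 87 86
f 86 87 88
f 86 88 64
f 87 61 89
f 87 89 88
f 88 89 90
f 88 90 64
f 89 61 62
f 89 62 90
f 90 62 63
f 90 63 64
f 92 91 94
f 92 94 93
f 94 91 95
f 94 95 93
f 95 91 96
f 95 96 93
f 96 91 97
f 96 97 93
f 97 91 98
f 97 98 93
f 98 91 99
f 98 99 93
f 99 91 100
f 99 100 93
f 100 91 101
f 100 101 93
f 101 91 92
f 101 92 93



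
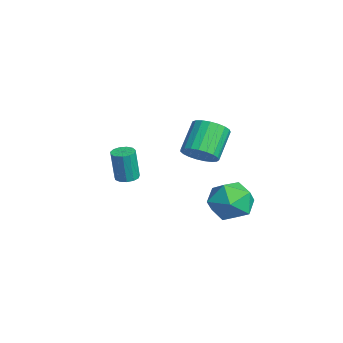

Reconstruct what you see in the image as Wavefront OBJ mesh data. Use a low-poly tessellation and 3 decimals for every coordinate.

v -2.377 0.126 -0.409
v -1.782 -0.078 0.249
v -2.808 0.731 1.427
v -3.403 0.934 0.769
v -1.655 0.258 0.129
v -2.682 1.067 1.307
v -1.653 0.571 -0.084
v -2.679 1.38 1.094
v -1.776 0.807 -0.353
v -2.803 1.616 0.825
v -2.003 0.925 -0.632
v -3.03 1.734 0.546
v -2.294 0.905 -0.872
v -3.321 1.713 0.306
v -2.6 0.75 -1.033
v -3.627 1.559 0.146
v -2.867 0.487 -1.085
v -3.894 1.296 0.094
v -3.05 0.162 -1.021
v -4.077 0.971 0.158
v -3.116 -0.17 -0.85
v -4.142 0.639 0.328
v -3.054 -0.45 -0.604
v -4.081 0.359 0.575
v -2.875 -0.631 -0.324
v -3.902 0.178 0.855
v -2.61 -0.681 -0.059
v -3.636 0.128 1.12
v -2.304 -0.592 0.146
v -3.331 0.217 1.325
v -2.011 -0.378 0.255
v -3.038 0.431 1.433
v 1.106 0.611 -1.276
v 1.951 1.394 -1.087
v 2.269 -0.774 -0.733
v 3.114 0.009 -0.544
v 2.175 -0.016 0.149
v 1.456 0.84 -0.187
v 2.764 -0.22 -1.633
v 2.045 0.636 -1.969
v 2.975 0.881 -1.308
v 2.611 1.007 -0.206
v 1.609 -0.387 -1.614
v 1.245 -0.261 -0.512
v 0.772 -3.866 0.4
v 1.143 -4.256 0.358
v 1.139 -4.424 1.899
v 0.768 -4.034 1.94
v 1.297 -3.994 0.387
v 1.292 -4.163 1.928
v 1.283 -3.692 0.42
v 1.279 -3.861 1.961
v 1.108 -3.445 0.446
v 1.103 -3.614 1.987
v 0.825 -3.332 0.458
v 0.821 -3.5 1.999
v 0.526 -3.388 0.451
v 0.522 -3.556 1.992
v 0.306 -3.596 0.428
v 0.301 -3.764 1.969
v 0.233 -3.889 0.395
v 0.228 -4.058 1.936
v 0.331 -4.176 0.365
v 0.327 -4.344 1.905
v 0.57 -4.363 0.345
v 0.565 -4.532 1.885
v 0.872 -4.393 0.342
v 0.868 -4.562 1.883
f 2 1 5
f 2 5 3
f 3 5 6
f 3 6 4
f 5 1 7
f 5 7 6
f 6 7 8
f 6 8 4
f 7 1 9
f 7 9 8
f 8 9 10
f 8 10 4
f 9 1 11
f 9 11 10
f 10 11 12
f 10 12 4
f 11 1 13
f 11 13 12
f 12 13 14
f 12 14 4
f 13 1 15
f 13 15 14
f 14 15 16
f 14 16 4
f 15 1 17
f 15 17 16
f 16 17 18
f 16 18 4
f 17 1 19
f 17 19 18
f 18 19 20
f 18 20 4
f 19 1 21
f 19 21 20
f 20 21 22
f 20 22 4
f 21 1 23
f 21 23 22
f 22 23 24
f 22 24 4
f 23 1 25
f 23 25 24
f 24 25 26
f 24 26 4
f 25 1 27
f 25 27 26
f 26 27 28
f 26 28 4
f 27 1 29
f 27 29 28
f 28 29 30
f 28 30 4
f 29 1 31
f 29 31 30
f 30 31 32
f 30 32 4
f 31 1 2
f 31 2 32
f 32 2 3
f 32 3 4
f 33 44 38
f 33 38 34
f 33 34 40
f 33 40 43
f 33 43 44
f 34 38 42
f 38 44 37
f 44 43 35
f 43 40 39
f 40 34 41
f 36 42 37
f 36 37 35
f 36 35 39
f 36 39 41
f 36 41 42
f 37 42 38
f 35 37 44
f 39 35 43
f 41 39 40
f 42 41 34
f 46 45 49
f 46 49 47
f 47 49 50
f 47 50 48
f 49 45 51
f 49 51 50
f 50 51 52
f 50 52 48
f 51 45 53
f 51 53 52
f 52 53 54
f 52 54 48
f 53 45 55
f 53 55 54
f 54 55 56
f 54 56 48
f 55 45 57
f 55 57 56
f 56 57 58
f 56 58 48
f 57 45 59
f 57 59 58
f 58 59 60
f 58 60 48
f 59 45 61
f 59 61 60
f 60 61 62
f 60 62 48
f 61 45 63
f 61 63 62
f 62 63 64
f 62 64 48
f 63 45 65
f 63 65 64
f 64 65 66
f 64 66 48
f 65 45 67
f 65 67 66
f 66 67 68
f 66 68 48
f 67 45 46
f 67 46 68
f 68 46 47
f 68 47 48



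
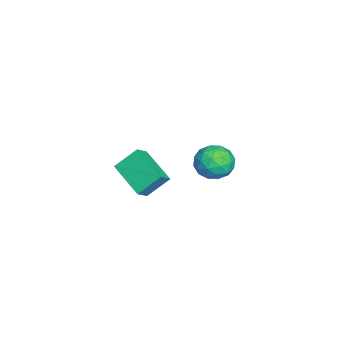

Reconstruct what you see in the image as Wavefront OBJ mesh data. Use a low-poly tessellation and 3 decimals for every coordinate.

v -2.845 4.082 0.544
v -2.388 3.827 -0.319
v -4.252 3.473 -0.021
v -3.795 3.218 -0.884
v -3.565 2.733 -0.03
v -2.696 3.109 0.32
v -3.944 4.191 -0.66
v -3.075 4.567 -0.31
v -3.067 3.895 -1.063
v -2.833 2.993 -0.674
v -3.807 4.307 0.334
v -3.573 3.405 0.723
v -2.493 4.008 0.162
v -4.147 3.292 -0.502
v -4.012 3.007 0
v -3.743 2.857 -0.507
v -2.674 3.586 0.538
v -2.406 3.436 0.03
v -3.098 2.793 0.2
v -4.234 3.864 -0.37
v -3.966 3.714 -0.878
v -2.897 4.443 0.167
v -2.628 4.293 -0.34
v -3.542 4.507 -0.54
v -2.624 3.898 -0.783
v -3.45 3.54 -1.115
v -3.538 4.112 -0.983
v -3.027 4.333 -0.778
v -2.486 3.368 -0.554
v -3.313 3.01 -0.886
v -3.178 2.725 -0.383
v -2.667 2.946 -0.178
v -2.885 3.408 -0.991
v -3.327 4.29 0.546
v -4.154 3.932 0.214
v -3.973 4.354 -0.162
v -3.462 4.575 0.043
v -3.19 3.76 0.775
v -4.016 3.402 0.443
v -3.613 2.967 0.438
v -3.102 3.188 0.643
v -3.755 3.892 0.651
v 1.15 0.167 2.426
v 1.739 -0.151 2.967
v 0.823 1.109 3.336
v 1.412 0.792 3.876
v 2.428 1.308 1.704
v 3.017 0.991 2.244
v 2.101 2.251 2.613
v 2.69 1.933 3.154
f 1 38 17
f 38 12 41
f 17 41 6
f 38 41 17
f 1 17 13
f 17 6 18
f 13 18 2
f 17 18 13
f 1 13 22
f 13 2 23
f 22 23 8
f 13 23 22
f 1 22 34
f 22 8 37
f 34 37 11
f 22 37 34
f 1 34 38
f 34 11 42
f 38 42 12
f 34 42 38
f 2 18 29
f 18 6 32
f 29 32 10
f 18 32 29
f 6 41 19
f 41 12 40
f 19 40 5
f 41 40 19
f 12 42 39
f 42 11 35
f 39 35 3
f 42 35 39
f 11 37 36
f 37 8 24
f 36 24 7
f 37 24 36
f 8 23 28
f 23 2 25
f 28 25 9
f 23 25 28
f 4 30 16
f 30 10 31
f 16 31 5
f 30 31 16
f 4 16 14
f 16 5 15
f 14 15 3
f 16 15 14
f 4 14 21
f 14 3 20
f 21 20 7
f 14 20 21
f 4 21 26
f 21 7 27
f 26 27 9
f 21 27 26
f 4 26 30
f 26 9 33
f 30 33 10
f 26 33 30
f 5 31 19
f 31 10 32
f 19 32 6
f 31 32 19
f 3 15 39
f 15 5 40
f 39 40 12
f 15 40 39
f 7 20 36
f 20 3 35
f 36 35 11
f 20 35 36
f 9 27 28
f 27 7 24
f 28 24 8
f 27 24 28
f 10 33 29
f 33 9 25
f 29 25 2
f 33 25 29
f 44 46 43
f 47 44 43
f 43 46 45
f 45 47 43
f 44 50 46
f 48 44 47
f 48 50 44
f 46 50 45
f 49 47 45
f 45 50 49
f 49 48 47
f 50 48 49



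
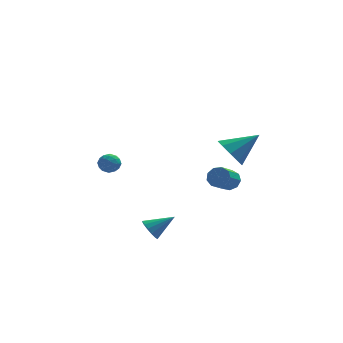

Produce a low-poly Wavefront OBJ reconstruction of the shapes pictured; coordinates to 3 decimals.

v 1.693 -3.868 1.072
v 2.222 -3.728 0.284
v 3.167 -3.612 2.108
v 1.976 -3.157 0.493
v 1.597 -2.918 0.974
v 1.263 -3.123 1.5
v 1.13 -3.678 1.827
v 1.26 -4.321 1.8
v 1.593 -4.752 1.433
v 1.972 -4.769 0.897
v 2.22 -4.365 0.443
v 2.242 -0.189 -2.529
v 2.448 0.081 -1.963
v 1.765 -0.822 -1.285
v 1.558 -1.091 -1.851
v 2.062 0.274 -2.094
v 1.378 -0.629 -1.416
v 1.76 0.251 -2.429
v 1.076 -0.652 -1.751
v 1.683 0.022 -2.811
v 1 -0.88 -2.132
v 1.868 -0.305 -3.061
v 1.185 -1.208 -2.382
v 2.228 -0.578 -3.062
v 1.544 -1.481 -2.383
v 2.594 -0.669 -2.814
v 1.91 -1.572 -2.135
v 2.795 -0.535 -2.433
v 2.112 -1.438 -1.754
v 2.738 -0.239 -2.097
v 2.054 -1.142 -1.418
v -2.181 -3.716 -4.067
v -1.808 -3.802 -4.63
v -0.959 -3.624 -3.273
v -1.853 -3.454 -4.602
v -1.985 -3.177 -4.431
v -2.17 -3.043 -4.163
v -2.357 -3.091 -3.869
v -2.498 -3.305 -3.628
v -2.553 -3.63 -3.505
v -2.509 -3.979 -3.532
v -2.376 -4.256 -3.703
v -2.192 -4.39 -3.972
v -2.004 -4.342 -4.266
v -1.864 -4.128 -4.506
v -3.765 3.457 -2.03
v -3.185 3.525 -2.342
v -3.955 2.555 -2.578
v -3.375 2.623 -2.89
v -3.388 2.477 -2.245
v -3.271 3.034 -1.906
v -3.869 3.046 -3.014
v -3.752 3.603 -2.675
v -3.249 3.271 -2.951
v -2.952 2.919 -2.475
v -4.188 3.161 -2.445
v -3.891 2.809 -1.969
v -3.459 3.57 -2.138
v -3.681 2.51 -2.782
v -3.689 2.424 -2.403
v -3.348 2.464 -2.586
v -3.509 3.281 -1.881
v -3.168 3.321 -2.065
v -3.287 2.705 -2.008
v -3.972 2.759 -2.855
v -3.631 2.799 -3.039
v -3.792 3.616 -2.334
v -3.451 3.656 -2.517
v -3.853 3.375 -2.912
v -3.155 3.461 -2.679
v -3.267 2.931 -3.001
v -3.557 3.18 -3.074
v -3.489 3.507 -2.875
v -2.981 3.254 -2.399
v -3.092 2.724 -2.722
v -3.1 2.638 -2.342
v -3.031 2.965 -2.143
v -3.018 3.105 -2.757
v -4.048 3.356 -2.198
v -4.159 2.826 -2.521
v -4.109 3.115 -2.777
v -4.04 3.442 -2.578
v -3.873 3.149 -1.919
v -3.985 2.619 -2.241
v -3.651 2.573 -2.045
v -3.583 2.9 -1.846
v -4.122 2.975 -2.163
f 2 1 4
f 2 4 3
f 4 1 5
f 4 5 3
f 5 1 6
f 5 6 3
f 6 1 7
f 6 7 3
f 7 1 8
f 7 8 3
f 8 1 9
f 8 9 3
f 9 1 10
f 9 10 3
f 10 1 11
f 10 11 3
f 11 1 2
f 11 2 3
f 13 12 16
f 13 16 14
f 14 16 17
f 14 17 15
f 16 12 18
f 16 18 17
f 17 18 19
f 17 19 15
f 18 12 20
f 18 20 19
f 19 20 21
f 19 21 15
f 20 12 22
f 20 22 21
f 21 22 23
f 21 23 15
f 22 12 24
f 22 24 23
f 23 24 25
f 23 25 15
f 24 12 26
f 24 26 25
f 25 26 27
f 25 27 15
f 26 12 28
f 26 28 27
f 27 28 29
f 27 29 15
f 28 12 30
f 28 30 29
f 29 30 31
f 29 31 15
f 30 12 13
f 30 13 31
f 31 13 14
f 31 14 15
f 33 32 35
f 33 35 34
f 35 32 36
f 35 36 34
f 36 32 37
f 36 37 34
f 37 32 38
f 37 38 34
f 38 32 39
f 38 39 34
f 39 32 40
f 39 40 34
f 40 32 41
f 40 41 34
f 41 32 42
f 41 42 34
f 42 32 43
f 42 43 34
f 43 32 44
f 43 44 34
f 44 32 45
f 44 45 34
f 45 32 33
f 45 33 34
f 46 83 62
f 83 57 86
f 62 86 51
f 83 86 62
f 46 62 58
f 62 51 63
f 58 63 47
f 62 63 58
f 46 58 67
f 58 47 68
f 67 68 53
f 58 68 67
f 46 67 79
f 67 53 82
f 79 82 56
f 67 82 79
f 46 79 83
f 79 56 87
f 83 87 57
f 79 87 83
f 47 63 74
f 63 51 77
f 74 77 55
f 63 77 74
f 51 86 64
f 86 57 85
f 64 85 50
f 86 85 64
f 57 87 84
f 87 56 80
f 84 80 48
f 87 80 84
f 56 82 81
f 82 53 69
f 81 69 52
f 82 69 81
f 53 68 73
f 68 47 70
f 73 70 54
f 68 70 73
f 49 75 61
f 75 55 76
f 61 76 50
f 75 76 61
f 49 61 59
f 61 50 60
f 59 60 48
f 61 60 59
f 49 59 66
f 59 48 65
f 66 65 52
f 59 65 66
f 49 66 71
f 66 52 72
f 71 72 54
f 66 72 71
f 49 71 75
f 71 54 78
f 75 78 55
f 71 78 75
f 50 76 64
f 76 55 77
f 64 77 51
f 76 77 64
f 48 60 84
f 60 50 85
f 84 85 57
f 60 85 84
f 52 65 81
f 65 48 80
f 81 80 56
f 65 80 81
f 54 72 73
f 72 52 69
f 73 69 53
f 72 69 73
f 55 78 74
f 78 54 70
f 74 70 47
f 78 70 74



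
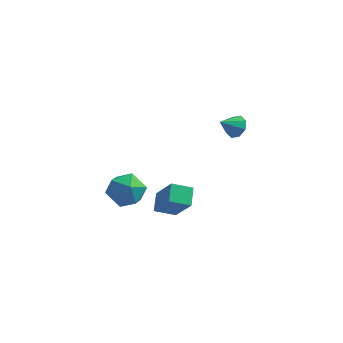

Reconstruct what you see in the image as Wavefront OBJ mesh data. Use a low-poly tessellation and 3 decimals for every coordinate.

v -2.38 0.321 -4.34
v -2.584 1.329 -3.722
v -1.327 0.816 -4.799
v -1.532 1.824 -4.181
v -1.268 -0.484 -2.659
v -1.473 0.524 -2.041
v -0.216 0.011 -3.118
v -0.42 1.019 -2.5
v -4.837 -0.373 -2.917
v -4.231 0.501 -3.472
v -3.289 -0.741 -1.808
v -2.683 0.133 -2.363
v -3.601 0.404 -1.64
v -4.557 0.632 -2.326
v -2.963 -0.872 -2.954
v -3.919 -0.644 -3.64
v -3.073 0.192 -3.495
v -3.468 0.981 -2.683
v -4.052 -1.221 -2.597
v -4.447 -0.432 -1.785
v 1.95 0.611 3.18
v 2.3 0.024 2.923
v 1.29 -0.091 3.88
v 2.549 0.241 3.374
v 2.446 0.674 3.711
v 2.053 1.07 3.737
v 1.599 1.197 3.437
v 1.351 0.98 2.986
v 1.453 0.547 2.649
v 1.846 0.151 2.622
f 2 4 1
f 5 2 1
f 1 4 3
f 3 5 1
f 2 8 4
f 6 2 5
f 6 8 2
f 4 8 3
f 7 5 3
f 3 8 7
f 7 6 5
f 8 6 7
f 9 20 14
f 9 14 10
f 9 10 16
f 9 16 19
f 9 19 20
f 10 14 18
f 14 20 13
f 20 19 11
f 19 16 15
f 16 10 17
f 12 18 13
f 12 13 11
f 12 11 15
f 12 15 17
f 12 17 18
f 13 18 14
f 11 13 20
f 15 11 19
f 17 15 16
f 18 17 10
f 22 21 24
f 22 24 23
f 24 21 25
f 24 25 23
f 25 21 26
f 25 26 23
f 26 21 27
f 26 27 23
f 27 21 28
f 27 28 23
f 28 21 29
f 28 29 23
f 29 21 30
f 29 30 23
f 30 21 22
f 30 22 23



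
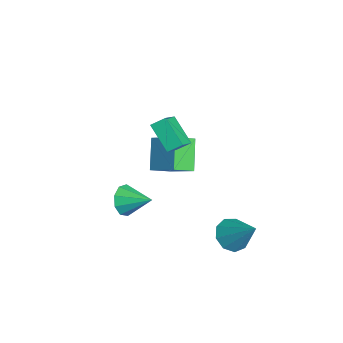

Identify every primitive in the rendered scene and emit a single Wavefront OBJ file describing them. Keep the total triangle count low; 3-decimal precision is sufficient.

v 2.384 1.586 -3.222
v 3.151 1.509 -3.812
v 3.576 2.394 -1.778
v 2.856 2.097 -3.898
v 2.341 2.446 -3.668
v 1.846 2.392 -3.23
v 1.602 1.961 -2.788
v 1.725 1.354 -2.549
v 2.156 0.856 -2.625
v 2.694 0.698 -2.981
v 3.087 0.956 -3.449
v -4.052 0.093 -1.178
v -3.665 -1.005 -0.515
v -2.881 1.028 -0.314
v -2.494 -0.07 0.349
v -2.766 -0.27 -2.529
v -2.379 -1.368 -1.866
v -1.595 0.665 -1.665
v -1.208 -0.433 -1.002
v -0.96 -2.903 -2.65
v -0.454 -2.887 -3.419
v -0.02 -1.777 -2.01
v -0.924 -2.471 -3.462
v -1.411 -2.257 -3.125
v -1.686 -2.345 -2.566
v -1.622 -2.694 -2.046
v -1.247 -3.141 -1.809
v -0.738 -3.477 -1.966
v -0.333 -3.544 -2.442
v -0.221 -3.311 -3.016
v -0.04 -1.828 3.661
v 0.018 -1.107 4.087
v -1.249 -1.127 2.64
v -1.19 -0.406 3.067
v 1.17 -1.294 2.593
v 1.229 -0.573 3.02
v -0.038 -0.593 1.573
v 0.02 0.128 1.999
f 2 1 4
f 2 4 3
f 4 1 5
f 4 5 3
f 5 1 6
f 5 6 3
f 6 1 7
f 6 7 3
f 7 1 8
f 7 8 3
f 8 1 9
f 8 9 3
f 9 1 10
f 9 10 3
f 10 1 11
f 10 11 3
f 11 1 2
f 11 2 3
f 13 15 12
f 16 13 12
f 12 15 14
f 14 16 12
f 13 19 15
f 17 13 16
f 17 19 13
f 15 19 14
f 18 16 14
f 14 19 18
f 18 17 16
f 19 17 18
f 21 20 23
f 21 23 22
f 23 20 24
f 23 24 22
f 24 20 25
f 24 25 22
f 25 20 26
f 25 26 22
f 26 20 27
f 26 27 22
f 27 20 28
f 27 28 22
f 28 20 29
f 28 29 22
f 29 20 30
f 29 30 22
f 30 20 21
f 30 21 22
f 32 34 31
f 35 32 31
f 31 34 33
f 33 35 31
f 32 38 34
f 36 32 35
f 36 38 32
f 34 38 33
f 37 35 33
f 33 38 37
f 37 36 35
f 38 36 37



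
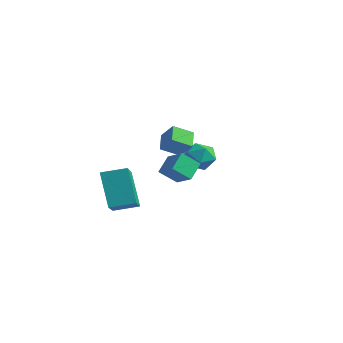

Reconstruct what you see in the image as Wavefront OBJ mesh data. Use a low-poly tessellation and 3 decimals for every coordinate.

v 0.108 2.014 -0.566
v 0.676 1.656 -0.217
v -0.676 1.164 -0.163
v -0.108 0.806 0.186
v -0.343 1.48 0.439
v 0.142 2.005 0.19
v -0.142 0.815 -0.57
v 0.343 1.34 -0.819
v 0.522 0.915 -0.219
v 0.397 1.325 0.405
v -0.397 1.495 -0.785
v -0.522 1.905 -0.161
v -0.966 1.26 -0.384
v -1.396 0.505 0.069
v -1.508 1.844 0.075
v -1.938 1.089 0.528
v -0.322 1.311 0.312
v -0.752 0.556 0.765
v -0.864 1.895 0.771
v -1.294 1.14 1.224
v 3.723 -3.476 1.06
v 3.325 -4.048 1.645
v 3.523 -2.799 1.586
v 3.125 -3.371 2.17
v 4.575 -3.589 1.53
v 4.177 -4.161 2.114
v 4.375 -2.912 2.055
v 3.977 -3.484 2.64
v -0.114 -3.245 -1.796
v -0.981 -2.888 -0.319
v 0.581 -2.446 -1.582
v -0.287 -2.089 -0.104
v 0.967 -4.431 -0.876
v 0.099 -4.074 0.602
v 1.661 -3.632 -0.661
v 0.794 -3.275 0.816
f 1 12 6
f 1 6 2
f 1 2 8
f 1 8 11
f 1 11 12
f 2 6 10
f 6 12 5
f 12 11 3
f 11 8 7
f 8 2 9
f 4 10 5
f 4 5 3
f 4 3 7
f 4 7 9
f 4 9 10
f 5 10 6
f 3 5 12
f 7 3 11
f 9 7 8
f 10 9 2
f 14 16 13
f 17 14 13
f 13 16 15
f 15 17 13
f 14 20 16
f 18 14 17
f 18 20 14
f 16 20 15
f 19 17 15
f 15 20 19
f 19 18 17
f 20 18 19
f 22 24 21
f 25 22 21
f 21 24 23
f 23 25 21
f 22 28 24
f 26 22 25
f 26 28 22
f 24 28 23
f 27 25 23
f 23 28 27
f 27 26 25
f 28 26 27
f 30 32 29
f 33 30 29
f 29 32 31
f 31 33 29
f 30 36 32
f 34 30 33
f 34 36 30
f 32 36 31
f 35 33 31
f 31 36 35
f 35 34 33
f 36 34 35



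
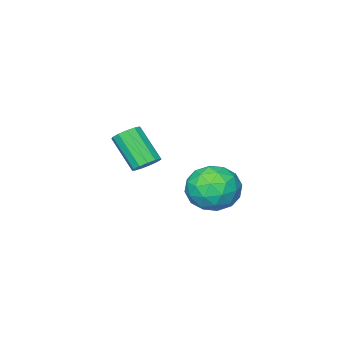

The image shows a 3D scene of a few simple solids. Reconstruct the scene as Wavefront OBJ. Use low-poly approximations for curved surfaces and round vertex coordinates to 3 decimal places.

v 3.954 -2.969 -2.573
v 4.481 -2.747 -2.391
v 4.533 -3.889 -1.146
v 4.006 -4.111 -1.327
v 4.243 -2.576 -2.224
v 4.294 -3.717 -0.978
v 3.913 -2.529 -2.167
v 3.964 -3.67 -0.922
v 3.596 -2.622 -2.24
v 3.647 -3.764 -0.994
v 3.393 -2.826 -2.418
v 3.444 -3.967 -1.172
v 3.368 -3.075 -2.645
v 3.419 -4.216 -1.4
v 3.53 -3.29 -2.849
v 3.581 -4.432 -1.604
v 3.826 -3.404 -2.966
v 3.877 -4.545 -1.721
v 4.163 -3.38 -2.957
v 4.214 -4.521 -1.712
v 4.434 -3.225 -2.827
v 4.485 -4.367 -1.582
v 4.552 -2.989 -2.616
v 4.604 -4.131 -1.37
v 3.287 1.339 -2.722
v 3.88 1.275 -1.831
v 3.66 -0.315 -3.089
v 4.253 -0.379 -2.198
v 3.187 -0.288 -2.127
v 2.956 0.734 -1.9
v 4.584 0.226 -3.02
v 4.353 1.248 -2.793
v 4.681 0.587 -2.015
v 3.818 0.27 -1.463
v 3.722 0.69 -3.457
v 2.859 0.373 -2.905
v 3.55 1.452 -2.244
v 3.99 -0.492 -2.676
v 3.363 -0.439 -2.634
v 3.712 -0.476 -2.11
v 3.007 1.135 -2.285
v 3.356 1.097 -1.761
v 2.949 0.178 -1.935
v 4.184 -0.137 -3.159
v 4.533 -0.175 -2.635
v 3.828 1.436 -2.81
v 4.177 1.399 -2.286
v 4.591 0.782 -2.985
v 4.37 1.01 -1.829
v 4.59 0.038 -2.044
v 4.784 0.393 -2.527
v 4.648 0.994 -2.394
v 3.863 0.824 -1.504
v 4.082 -0.149 -1.72
v 3.456 -0.095 -1.678
v 3.32 0.506 -1.545
v 4.334 0.419 -1.612
v 3.458 1.109 -3.2
v 3.677 0.136 -3.416
v 4.22 0.454 -3.375
v 4.084 1.055 -3.242
v 2.95 0.922 -2.876
v 3.17 -0.05 -3.091
v 2.892 -0.034 -2.526
v 2.756 0.567 -2.393
v 3.206 0.541 -3.308
f 2 1 5
f 2 5 3
f 3 5 6
f 3 6 4
f 5 1 7
f 5 7 6
f 6 7 8
f 6 8 4
f 7 1 9
f 7 9 8
f 8 9 10
f 8 10 4
f 9 1 11
f 9 11 10
f 10 11 12
f 10 12 4
f 11 1 13
f 11 13 12
f 12 13 14
f 12 14 4
f 13 1 15
f 13 15 14
f 14 15 16
f 14 16 4
f 15 1 17
f 15 17 16
f 16 17 18
f 16 18 4
f 17 1 19
f 17 19 18
f 18 19 20
f 18 20 4
f 19 1 21
f 19 21 20
f 20 21 22
f 20 22 4
f 21 1 23
f 21 23 22
f 22 23 24
f 22 24 4
f 23 1 2
f 23 2 24
f 24 2 3
f 24 3 4
f 25 62 41
f 62 36 65
f 41 65 30
f 62 65 41
f 25 41 37
f 41 30 42
f 37 42 26
f 41 42 37
f 25 37 46
f 37 26 47
f 46 47 32
f 37 47 46
f 25 46 58
f 46 32 61
f 58 61 35
f 46 61 58
f 25 58 62
f 58 35 66
f 62 66 36
f 58 66 62
f 26 42 53
f 42 30 56
f 53 56 34
f 42 56 53
f 30 65 43
f 65 36 64
f 43 64 29
f 65 64 43
f 36 66 63
f 66 35 59
f 63 59 27
f 66 59 63
f 35 61 60
f 61 32 48
f 60 48 31
f 61 48 60
f 32 47 52
f 47 26 49
f 52 49 33
f 47 49 52
f 28 54 40
f 54 34 55
f 40 55 29
f 54 55 40
f 28 40 38
f 40 29 39
f 38 39 27
f 40 39 38
f 28 38 45
f 38 27 44
f 45 44 31
f 38 44 45
f 28 45 50
f 45 31 51
f 50 51 33
f 45 51 50
f 28 50 54
f 50 33 57
f 54 57 34
f 50 57 54
f 29 55 43
f 55 34 56
f 43 56 30
f 55 56 43
f 27 39 63
f 39 29 64
f 63 64 36
f 39 64 63
f 31 44 60
f 44 27 59
f 60 59 35
f 44 59 60
f 33 51 52
f 51 31 48
f 52 48 32
f 51 48 52
f 34 57 53
f 57 33 49
f 53 49 26
f 57 49 53



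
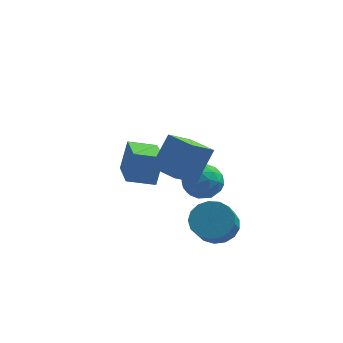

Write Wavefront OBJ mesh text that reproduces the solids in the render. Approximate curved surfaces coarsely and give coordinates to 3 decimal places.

v 1.678 -4.321 1.37
v 2.272 -3.558 2.852
v 0.591 -3.378 1.321
v 1.185 -2.615 2.803
v 2.455 -3.465 0.617
v 3.049 -2.702 2.099
v 1.368 -2.522 0.568
v 1.962 -1.759 2.05
v -1.038 0.077 -1.952
v -0.762 0.492 -0.485
v -1.61 1.936 -2.371
v -1.334 2.352 -0.904
v 0.214 0.388 -2.276
v 0.49 0.804 -0.809
v -0.358 2.248 -2.695
v -0.082 2.663 -1.228
v 1.409 -0.284 -1.297
v 2.026 0.367 -0.935
v 2.614 -1.187 -1.725
v 3.231 -0.536 -1.363
v 2.667 -1.051 -0.769
v 1.922 -0.493 -0.504
v 2.718 -0.327 -2.156
v 1.973 0.231 -1.891
v 2.834 0.341 -1.465
v 2.803 -0.107 -0.608
v 1.837 -0.713 -2.052
v 1.806 -1.161 -1.195
v 1.612 0.121 -1.079
v 3.028 -0.941 -1.581
v 2.697 -1.243 -1.232
v 3.059 -0.861 -1.019
v 1.551 -0.385 -0.826
v 1.913 -0.002 -0.613
v 2.29 -0.836 -0.515
v 2.727 -0.818 -2.047
v 3.089 -0.435 -1.834
v 1.581 0.041 -1.641
v 1.943 0.423 -1.428
v 2.35 0.016 -2.145
v 2.449 0.488 -1.177
v 3.158 -0.043 -1.429
v 2.856 0.08 -1.895
v 2.418 0.408 -1.739
v 2.431 0.225 -0.674
v 3.139 -0.306 -0.925
v 2.808 -0.608 -0.576
v 2.37 -0.281 -0.421
v 2.906 0.21 -0.985
v 1.501 -0.514 -1.735
v 2.209 -1.045 -1.986
v 2.27 -0.539 -2.239
v 1.832 -0.212 -2.084
v 1.482 -0.777 -1.231
v 2.191 -1.308 -1.483
v 2.222 -1.228 -0.921
v 1.784 -0.9 -0.765
v 1.734 -1.03 -1.675
v 3.146 -2.281 -2.695
v 4.103 -2.436 -2.736
v 3.991 -3.375 -1.786
v 3.034 -3.219 -1.745
v 4.057 -2.105 -2.414
v 3.945 -3.043 -1.464
v 3.804 -1.814 -2.156
v 3.692 -2.752 -1.206
v 3.399 -1.63 -2.022
v 3.287 -2.568 -1.072
v 2.936 -1.595 -2.042
v 2.824 -2.533 -1.092
v 2.522 -1.717 -2.212
v 2.41 -2.656 -1.262
v 2.25 -1.968 -2.492
v 2.138 -2.907 -1.542
v 2.184 -2.291 -2.819
v 2.072 -3.23 -1.869
v 2.338 -2.612 -3.117
v 2.226 -3.55 -2.167
v 2.677 -2.857 -3.319
v 2.565 -3.795 -2.369
v 3.124 -2.969 -3.378
v 3.012 -3.908 -2.428
v 3.575 -2.924 -3.28
v 3.463 -3.863 -2.33
v 3.929 -2.732 -3.048
v 3.817 -3.67 -2.098
f 2 4 1
f 5 2 1
f 1 4 3
f 3 5 1
f 2 8 4
f 6 2 5
f 6 8 2
f 4 8 3
f 7 5 3
f 3 8 7
f 7 6 5
f 8 6 7
f 10 12 9
f 13 10 9
f 9 12 11
f 11 13 9
f 10 16 12
f 14 10 13
f 14 16 10
f 12 16 11
f 15 13 11
f 11 16 15
f 15 14 13
f 16 14 15
f 17 54 33
f 54 28 57
f 33 57 22
f 54 57 33
f 17 33 29
f 33 22 34
f 29 34 18
f 33 34 29
f 17 29 38
f 29 18 39
f 38 39 24
f 29 39 38
f 17 38 50
f 38 24 53
f 50 53 27
f 38 53 50
f 17 50 54
f 50 27 58
f 54 58 28
f 50 58 54
f 18 34 45
f 34 22 48
f 45 48 26
f 34 48 45
f 22 57 35
f 57 28 56
f 35 56 21
f 57 56 35
f 28 58 55
f 58 27 51
f 55 51 19
f 58 51 55
f 27 53 52
f 53 24 40
f 52 40 23
f 53 40 52
f 24 39 44
f 39 18 41
f 44 41 25
f 39 41 44
f 20 46 32
f 46 26 47
f 32 47 21
f 46 47 32
f 20 32 30
f 32 21 31
f 30 31 19
f 32 31 30
f 20 30 37
f 30 19 36
f 37 36 23
f 30 36 37
f 20 37 42
f 37 23 43
f 42 43 25
f 37 43 42
f 20 42 46
f 42 25 49
f 46 49 26
f 42 49 46
f 21 47 35
f 47 26 48
f 35 48 22
f 47 48 35
f 19 31 55
f 31 21 56
f 55 56 28
f 31 56 55
f 23 36 52
f 36 19 51
f 52 51 27
f 36 51 52
f 25 43 44
f 43 23 40
f 44 40 24
f 43 40 44
f 26 49 45
f 49 25 41
f 45 41 18
f 49 41 45
f 60 59 63
f 60 63 61
f 61 63 64
f 61 64 62
f 63 59 65
f 63 65 64
f 64 65 66
f 64 66 62
f 65 59 67
f 65 67 66
f 66 67 68
f 66 68 62
f 67 59 69
f 67 69 68
f 68 69 70
f 68 70 62
f 69 59 71
f 69 71 70
f 70 71 72
f 70 72 62
f 71 59 73
f 71 73 72
f 72 73 74
f 72 74 62
f 73 59 75
f 73 75 74
f 74 75 76
f 74 76 62
f 75 59 77
f 75 77 76
f 76 77 78
f 76 78 62
f 77 59 79
f 77 79 78
f 78 79 80
f 78 80 62
f 79 59 81
f 79 81 80
f 80 81 82
f 80 82 62
f 81 59 83
f 81 83 82
f 82 83 84
f 82 84 62
f 83 59 85
f 83 85 84
f 84 85 86
f 84 86 62
f 85 59 60
f 85 60 86
f 86 60 61
f 86 61 62



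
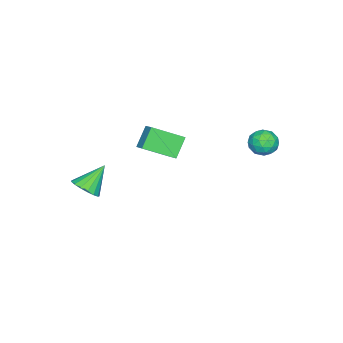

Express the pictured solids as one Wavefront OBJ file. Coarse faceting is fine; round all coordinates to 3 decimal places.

v 2.804 -4.216 -2.87
v 3.436 -4.124 -2.372
v 1.796 -3.684 -1.69
v 3.407 -3.781 -2.551
v 3.241 -3.537 -2.803
v 2.974 -3.45 -3.07
v 2.668 -3.537 -3.291
v 2.393 -3.781 -3.416
v 2.212 -4.123 -3.416
v 2.167 -4.488 -3.291
v 2.267 -4.789 -3.069
v 2.491 -4.96 -2.802
v 2.785 -4.96 -2.55
v 3.084 -4.789 -2.372
v 3.319 -4.488 -2.308
v -3.181 2.928 -1.052
v -2.649 2.696 -1.632
v -3.911 1.844 -1.288
v -3.379 1.612 -1.868
v -3.156 1.601 -1.079
v -2.705 2.271 -0.933
v -3.855 2.269 -1.987
v -3.404 2.939 -1.841
v -3.066 2.289 -2.21
v -2.634 1.876 -1.648
v -3.926 2.664 -1.272
v -3.494 2.251 -0.71
v -2.851 2.907 -1.321
v -3.709 1.633 -1.599
v -3.578 1.627 -1.135
v -3.265 1.49 -1.476
v -2.884 2.657 -0.91
v -2.571 2.521 -1.251
v -2.869 1.877 -0.926
v -3.989 2.019 -1.669
v -3.676 1.883 -2.01
v -3.295 3.05 -1.444
v -2.982 2.913 -1.785
v -3.691 2.663 -1.994
v -2.783 2.531 -2.002
v -3.212 1.895 -2.14
v -3.492 2.281 -2.211
v -3.227 2.674 -2.125
v -2.53 2.289 -1.672
v -2.958 1.652 -1.81
v -2.827 1.645 -1.346
v -2.562 2.039 -1.261
v -2.774 2.05 -2.011
v -3.602 2.888 -1.11
v -4.03 2.251 -1.248
v -3.998 2.501 -1.659
v -3.733 2.895 -1.574
v -3.348 2.645 -0.78
v -3.777 2.009 -0.918
v -3.333 1.866 -0.795
v -3.068 2.259 -0.709
v -3.786 2.49 -0.909
v -2.243 -4.086 -3.103
v -3.122 -4.009 -2.082
v -3.055 -2.623 -3.915
v -3.935 -2.545 -2.893
v -1.585 -3.435 -2.587
v -2.465 -3.357 -1.565
v -2.398 -1.971 -3.398
v -3.277 -1.894 -2.377
f 2 1 4
f 2 4 3
f 4 1 5
f 4 5 3
f 5 1 6
f 5 6 3
f 6 1 7
f 6 7 3
f 7 1 8
f 7 8 3
f 8 1 9
f 8 9 3
f 9 1 10
f 9 10 3
f 10 1 11
f 10 11 3
f 11 1 12
f 11 12 3
f 12 1 13
f 12 13 3
f 13 1 14
f 13 14 3
f 14 1 15
f 14 15 3
f 15 1 2
f 15 2 3
f 16 53 32
f 53 27 56
f 32 56 21
f 53 56 32
f 16 32 28
f 32 21 33
f 28 33 17
f 32 33 28
f 16 28 37
f 28 17 38
f 37 38 23
f 28 38 37
f 16 37 49
f 37 23 52
f 49 52 26
f 37 52 49
f 16 49 53
f 49 26 57
f 53 57 27
f 49 57 53
f 17 33 44
f 33 21 47
f 44 47 25
f 33 47 44
f 21 56 34
f 56 27 55
f 34 55 20
f 56 55 34
f 27 57 54
f 57 26 50
f 54 50 18
f 57 50 54
f 26 52 51
f 52 23 39
f 51 39 22
f 52 39 51
f 23 38 43
f 38 17 40
f 43 40 24
f 38 40 43
f 19 45 31
f 45 25 46
f 31 46 20
f 45 46 31
f 19 31 29
f 31 20 30
f 29 30 18
f 31 30 29
f 19 29 36
f 29 18 35
f 36 35 22
f 29 35 36
f 19 36 41
f 36 22 42
f 41 42 24
f 36 42 41
f 19 41 45
f 41 24 48
f 45 48 25
f 41 48 45
f 20 46 34
f 46 25 47
f 34 47 21
f 46 47 34
f 18 30 54
f 30 20 55
f 54 55 27
f 30 55 54
f 22 35 51
f 35 18 50
f 51 50 26
f 35 50 51
f 24 42 43
f 42 22 39
f 43 39 23
f 42 39 43
f 25 48 44
f 48 24 40
f 44 40 17
f 48 40 44
f 59 61 58
f 62 59 58
f 58 61 60
f 60 62 58
f 59 65 61
f 63 59 62
f 63 65 59
f 61 65 60
f 64 62 60
f 60 65 64
f 64 63 62
f 65 63 64



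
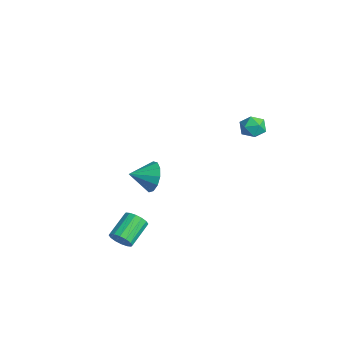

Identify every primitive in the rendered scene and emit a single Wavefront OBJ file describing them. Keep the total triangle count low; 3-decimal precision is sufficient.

v -3.414 -1.034 -2.039
v -3.028 -1.348 -2.802
v -3.506 -2.166 -1.621
v -2.645 -1.257 -2.473
v -2.507 -1.096 -2.006
v -2.656 -0.915 -1.55
v -3.046 -0.772 -1.249
v -3.553 -0.712 -1.199
v -4.016 -0.755 -1.416
v -4.287 -0.886 -1.831
v -4.282 -1.064 -2.312
v -4.001 -1.233 -2.706
v -3.533 -1.339 -2.888
v -1.209 3.037 2.522
v -0.634 3.404 2.648
v -0.606 2.296 1.932
v -0.031 2.663 2.058
v -0.344 2.322 2.574
v -0.717 2.78 2.939
v -0.523 2.92 1.641
v -0.896 3.378 2.006
v -0.21 3.332 2.103
v -0.1 2.963 2.68
v -1.14 2.737 1.9
v -1.03 2.368 2.477
v 0.245 -3.914 -3.178
v 0.546 -4.046 -2.652
v -0.185 -3.018 -1.976
v -0.485 -2.886 -2.502
v 0.726 -3.823 -2.796
v -0.005 -2.795 -2.121
v 0.777 -3.624 -3.043
v 0.046 -2.597 -2.368
v 0.686 -3.503 -3.326
v -0.045 -2.476 -2.651
v 0.476 -3.492 -3.569
v -0.254 -2.465 -2.894
v 0.205 -3.594 -3.707
v -0.526 -2.567 -3.032
v -0.055 -3.782 -3.704
v -0.786 -2.754 -3.028
v -0.235 -4.005 -3.559
v -0.966 -2.977 -2.884
v -0.286 -4.203 -3.312
v -1.017 -3.176 -2.637
v -0.195 -4.324 -3.029
v -0.926 -3.297 -2.354
v 0.014 -4.335 -2.786
v -0.716 -3.308 -2.111
v 0.286 -4.233 -2.648
v -0.445 -3.206 -1.973
f 2 1 4
f 2 4 3
f 4 1 5
f 4 5 3
f 5 1 6
f 5 6 3
f 6 1 7
f 6 7 3
f 7 1 8
f 7 8 3
f 8 1 9
f 8 9 3
f 9 1 10
f 9 10 3
f 10 1 11
f 10 11 3
f 11 1 12
f 11 12 3
f 12 1 13
f 12 13 3
f 13 1 2
f 13 2 3
f 14 25 19
f 14 19 15
f 14 15 21
f 14 21 24
f 14 24 25
f 15 19 23
f 19 25 18
f 25 24 16
f 24 21 20
f 21 15 22
f 17 23 18
f 17 18 16
f 17 16 20
f 17 20 22
f 17 22 23
f 18 23 19
f 16 18 25
f 20 16 24
f 22 20 21
f 23 22 15
f 27 26 30
f 27 30 28
f 28 30 31
f 28 31 29
f 30 26 32
f 30 32 31
f 31 32 33
f 31 33 29
f 32 26 34
f 32 34 33
f 33 34 35
f 33 35 29
f 34 26 36
f 34 36 35
f 35 36 37
f 35 37 29
f 36 26 38
f 36 38 37
f 37 38 39
f 37 39 29
f 38 26 40
f 38 40 39
f 39 40 41
f 39 41 29
f 40 26 42
f 40 42 41
f 41 42 43
f 41 43 29
f 42 26 44
f 42 44 43
f 43 44 45
f 43 45 29
f 44 26 46
f 44 46 45
f 45 46 47
f 45 47 29
f 46 26 48
f 46 48 47
f 47 48 49
f 47 49 29
f 48 26 50
f 48 50 49
f 49 50 51
f 49 51 29
f 50 26 27
f 50 27 51
f 51 27 28
f 51 28 29



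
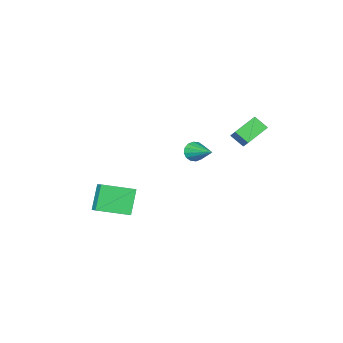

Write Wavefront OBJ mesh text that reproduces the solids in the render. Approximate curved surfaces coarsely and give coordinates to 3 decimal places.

v -3.87 -1.435 2.008
v -3.639 -0.682 2.776
v -4.225 -0.678 1.372
v -3.995 0.075 2.14
v -2.365 -1.255 1.38
v -2.135 -0.502 2.148
v -2.721 -0.498 0.744
v -2.49 0.255 1.512
v 2.374 -4.226 -2.953
v 2.719 -3.271 -2.314
v 3.211 -3.548 -4.42
v 3.556 -2.592 -3.781
v 4.104 -5.208 -2.419
v 4.449 -4.252 -1.78
v 4.941 -4.529 -3.886
v 5.286 -3.574 -3.247
v -1.598 -3.637 -0.913
v -1.145 -3.414 -1.412
v -1.462 -1.743 0.053
v -1.478 -3.326 -1.54
v -1.843 -3.32 -1.499
v -2.143 -3.399 -1.302
v -2.296 -3.542 -1
v -2.263 -3.711 -0.675
v -2.051 -3.859 -0.414
v -1.718 -3.948 -0.286
v -1.353 -3.953 -0.327
v -1.053 -3.874 -0.524
v -0.9 -3.731 -0.826
v -0.933 -3.563 -1.151
f 2 4 1
f 5 2 1
f 1 4 3
f 3 5 1
f 2 8 4
f 6 2 5
f 6 8 2
f 4 8 3
f 7 5 3
f 3 8 7
f 7 6 5
f 8 6 7
f 10 12 9
f 13 10 9
f 9 12 11
f 11 13 9
f 10 16 12
f 14 10 13
f 14 16 10
f 12 16 11
f 15 13 11
f 11 16 15
f 15 14 13
f 16 14 15
f 18 17 20
f 18 20 19
f 20 17 21
f 20 21 19
f 21 17 22
f 21 22 19
f 22 17 23
f 22 23 19
f 23 17 24
f 23 24 19
f 24 17 25
f 24 25 19
f 25 17 26
f 25 26 19
f 26 17 27
f 26 27 19
f 27 17 28
f 27 28 19
f 28 17 29
f 28 29 19
f 29 17 30
f 29 30 19
f 30 17 18
f 30 18 19



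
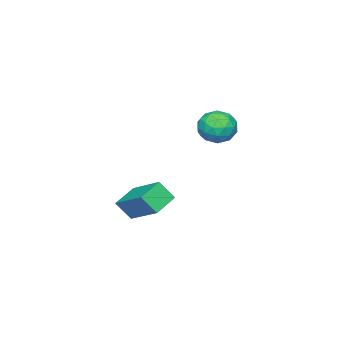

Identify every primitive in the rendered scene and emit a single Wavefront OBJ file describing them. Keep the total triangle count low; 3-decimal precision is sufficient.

v 2.485 -0.055 1.658
v 3.409 -0.077 1.614
v 2.511 -1.103 2.726
v 3.435 -1.125 2.682
v 3.006 -0.38 3.023
v 2.99 0.268 2.363
v 2.93 -1.448 1.977
v 2.914 -0.8 1.317
v 3.684 -0.938 1.811
v 3.731 -0.278 2.457
v 2.189 -0.902 1.883
v 2.236 -0.242 2.529
v 2.945 0.026 1.542
v 2.975 -1.206 2.798
v 2.723 -0.768 2.999
v 3.266 -0.781 2.973
v 2.698 0.229 1.982
v 3.241 0.216 1.956
v 3.005 0.038 2.785
v 2.679 -1.396 2.384
v 3.222 -1.409 2.358
v 2.654 -0.399 1.367
v 3.197 -0.412 1.341
v 2.915 -1.218 1.555
v 3.649 -0.493 1.632
v 3.665 -1.109 2.26
v 3.368 -1.299 1.846
v 3.359 -0.918 1.457
v 3.677 -0.105 2.012
v 3.692 -0.721 2.64
v 3.44 -0.283 2.84
v 3.431 0.098 2.452
v 3.839 -0.611 2.128
v 2.228 -0.459 1.7
v 2.243 -1.075 2.328
v 2.489 -1.278 1.888
v 2.48 -0.897 1.5
v 2.255 -0.071 2.08
v 2.271 -0.687 2.708
v 2.561 -0.262 2.883
v 2.552 0.119 2.494
v 2.081 -0.569 2.212
v 2.481 -4.488 -3.662
v 2.782 -5.113 -2.77
v 2.985 -2.734 -2.604
v 3.286 -3.359 -1.711
v 3.714 -4.561 -4.129
v 4.015 -5.186 -3.236
v 4.218 -2.807 -3.07
v 4.519 -3.432 -2.178
f 1 38 17
f 38 12 41
f 17 41 6
f 38 41 17
f 1 17 13
f 17 6 18
f 13 18 2
f 17 18 13
f 1 13 22
f 13 2 23
f 22 23 8
f 13 23 22
f 1 22 34
f 22 8 37
f 34 37 11
f 22 37 34
f 1 34 38
f 34 11 42
f 38 42 12
f 34 42 38
f 2 18 29
f 18 6 32
f 29 32 10
f 18 32 29
f 6 41 19
f 41 12 40
f 19 40 5
f 41 40 19
f 12 42 39
f 42 11 35
f 39 35 3
f 42 35 39
f 11 37 36
f 37 8 24
f 36 24 7
f 37 24 36
f 8 23 28
f 23 2 25
f 28 25 9
f 23 25 28
f 4 30 16
f 30 10 31
f 16 31 5
f 30 31 16
f 4 16 14
f 16 5 15
f 14 15 3
f 16 15 14
f 4 14 21
f 14 3 20
f 21 20 7
f 14 20 21
f 4 21 26
f 21 7 27
f 26 27 9
f 21 27 26
f 4 26 30
f 26 9 33
f 30 33 10
f 26 33 30
f 5 31 19
f 31 10 32
f 19 32 6
f 31 32 19
f 3 15 39
f 15 5 40
f 39 40 12
f 15 40 39
f 7 20 36
f 20 3 35
f 36 35 11
f 20 35 36
f 9 27 28
f 27 7 24
f 28 24 8
f 27 24 28
f 10 33 29
f 33 9 25
f 29 25 2
f 33 25 29
f 44 46 43
f 47 44 43
f 43 46 45
f 45 47 43
f 44 50 46
f 48 44 47
f 48 50 44
f 46 50 45
f 49 47 45
f 45 50 49
f 49 48 47
f 50 48 49

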